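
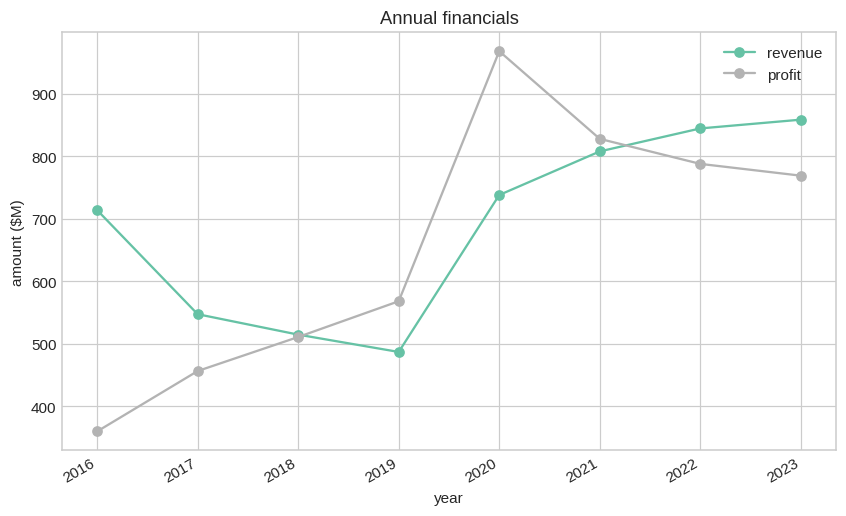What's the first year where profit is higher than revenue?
2019

2018: profit ≈ 500 vs revenue ≈ 500 (not yet); 2019: profit ≈ 600 vs revenue ≈ 500 (first crossover).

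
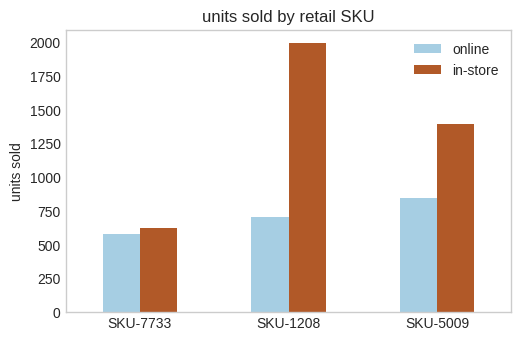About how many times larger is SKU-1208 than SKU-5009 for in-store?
≈ 1.43×

SKU-1208 ≈ 2000, SKU-5009 ≈ 1400; 2000/1400 ≈ 1.43.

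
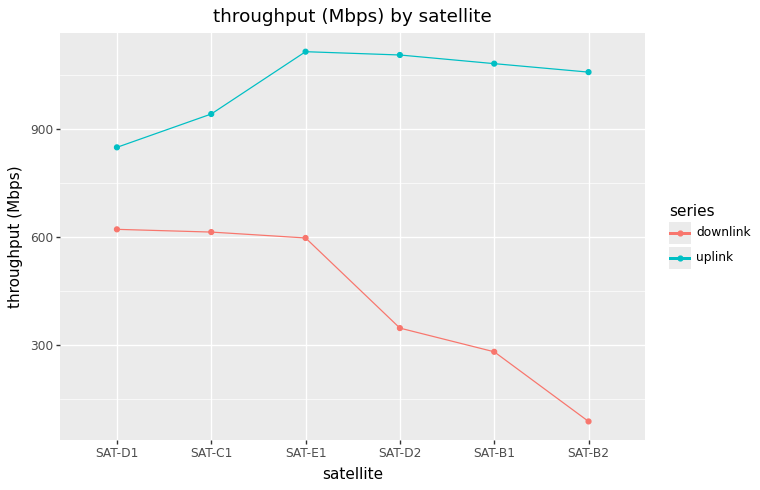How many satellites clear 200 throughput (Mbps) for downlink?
Above 200: SAT-D1, SAT-C1, SAT-E1, SAT-D2, SAT-B1.

5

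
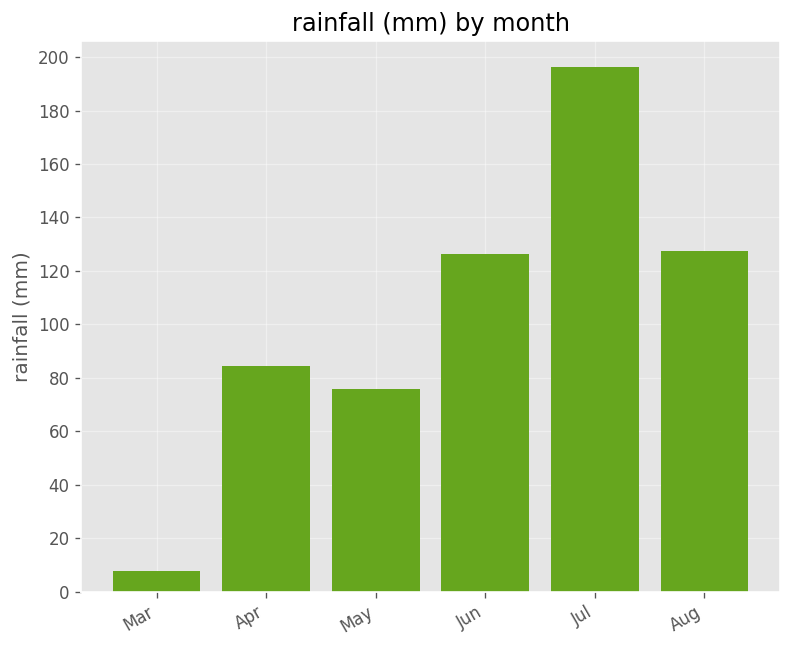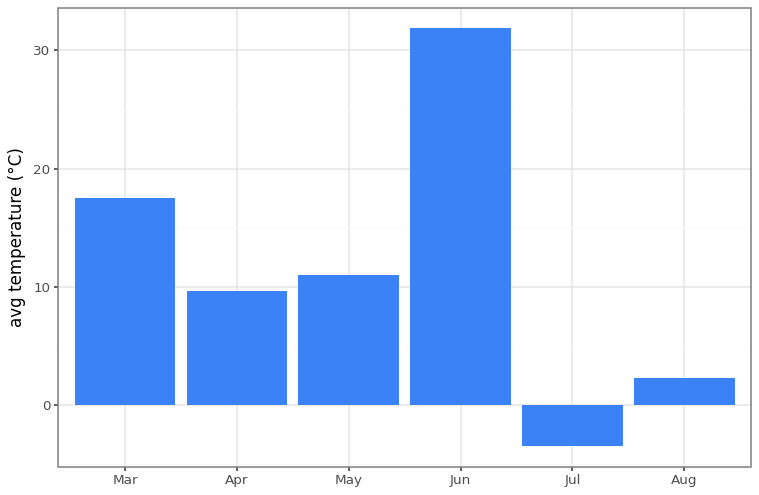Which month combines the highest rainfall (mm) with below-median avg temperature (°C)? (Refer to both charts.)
Jul

Chart 2 median avg temperature (°C) ≈ 10; below-median months: Apr, Jul, Aug. Among those, Jul has the highest rainfall (mm) (≈ 200).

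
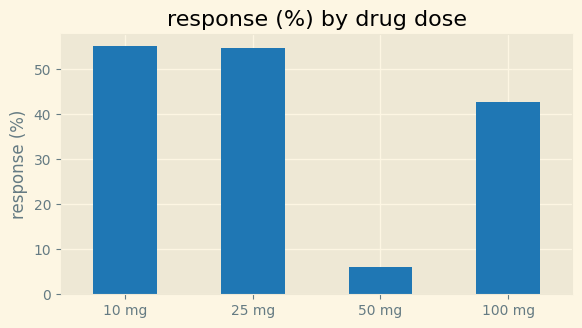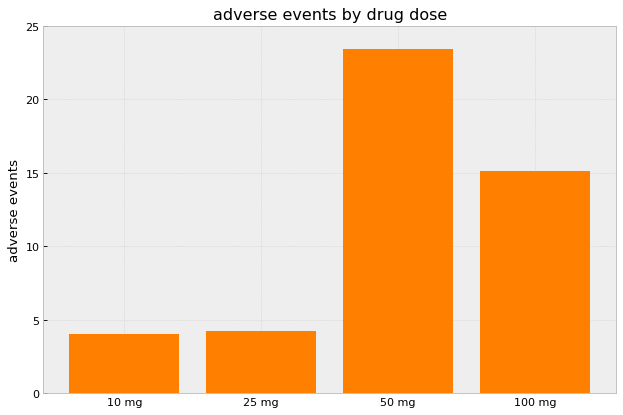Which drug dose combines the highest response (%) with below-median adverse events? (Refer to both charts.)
Chart 2 median adverse events ≈ 10; below-median drug doses: 10 mg, 25 mg. Among those, 10 mg has the highest response (%) (≈ 60).

10 mg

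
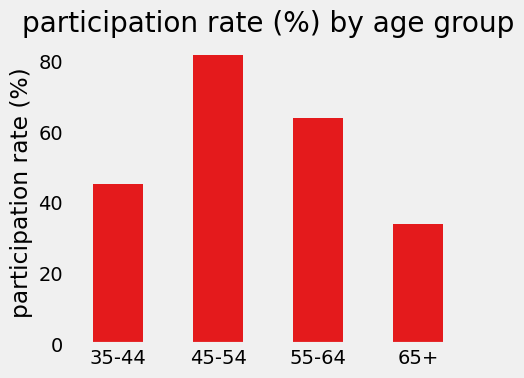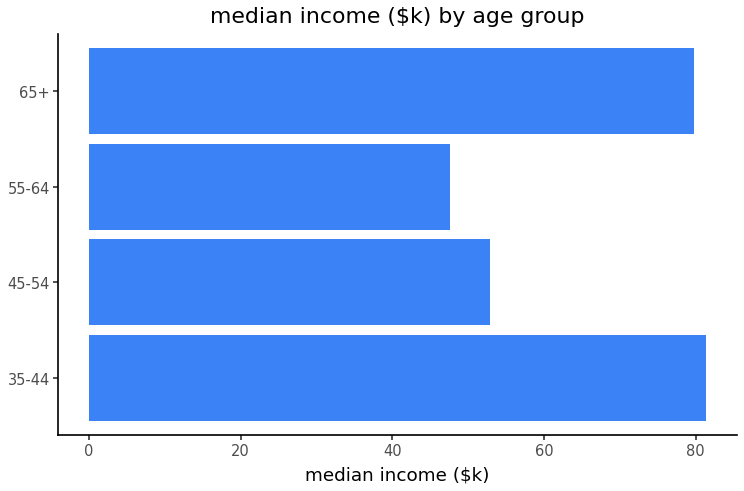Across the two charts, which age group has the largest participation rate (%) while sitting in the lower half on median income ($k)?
Chart 2 median median income ($k) ≈ 70; below-median age groups: 45-54, 55-64. Among those, 45-54 has the highest participation rate (%) (≈ 80).

45-54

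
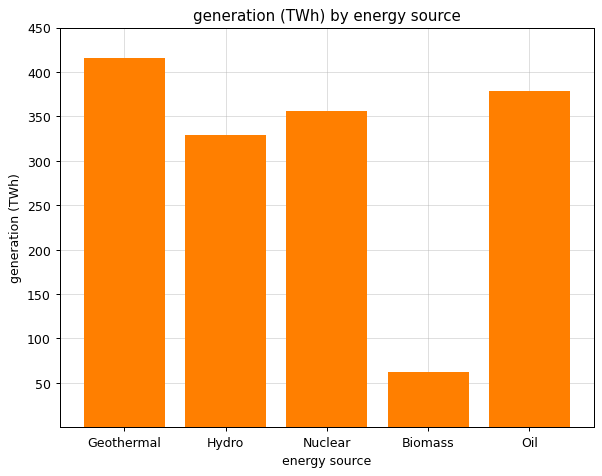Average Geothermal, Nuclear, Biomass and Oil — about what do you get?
≈ 300

(400 + 350 + 50 + 400) / 4 ≈ 300.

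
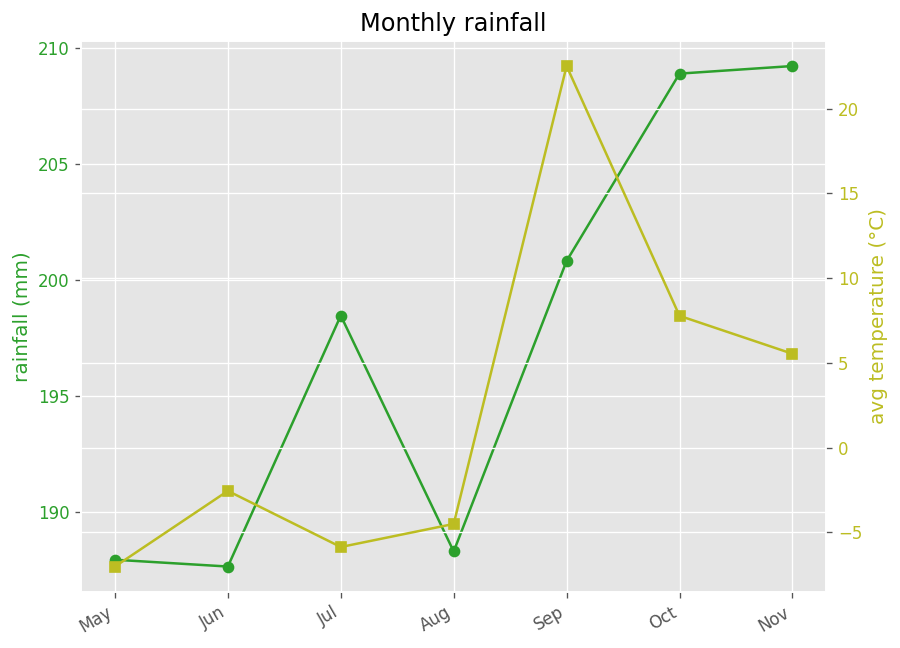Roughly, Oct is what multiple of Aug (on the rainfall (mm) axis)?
Oct ≈ 208, Aug ≈ 188; 208/188 ≈ 1.11.

≈ 1.11×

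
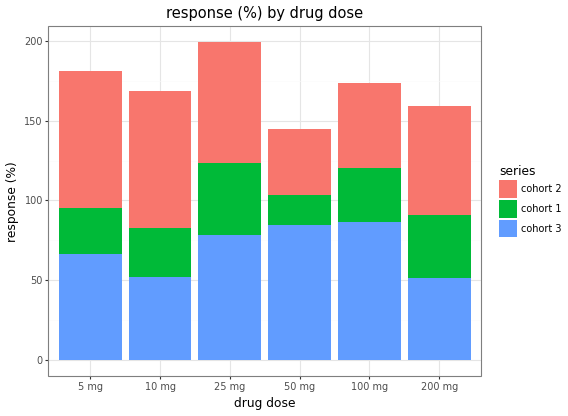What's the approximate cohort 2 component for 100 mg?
cohort 2 top ≈ 180, bottom ≈ 120; segment ≈ 60.

≈ 60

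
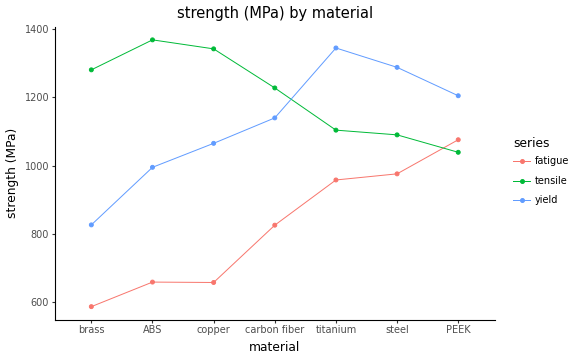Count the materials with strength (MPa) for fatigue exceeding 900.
Above 900: titanium, steel, PEEK.

3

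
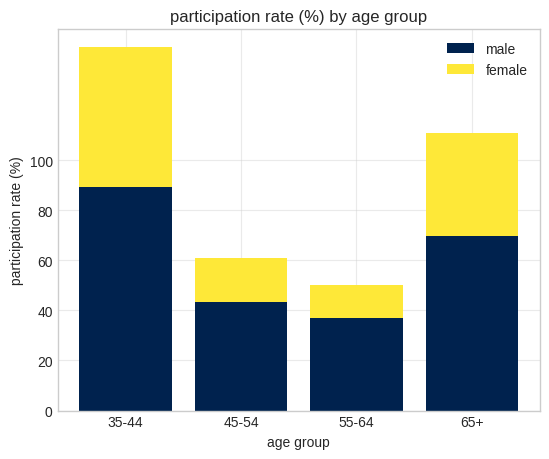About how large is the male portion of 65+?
≈ 60

male top ≈ 60, bottom ≈ 0; segment ≈ 60.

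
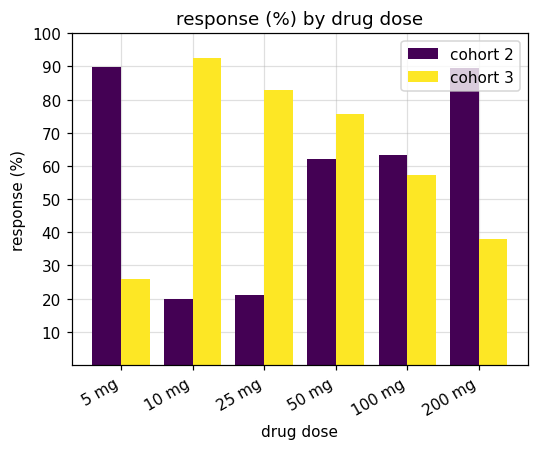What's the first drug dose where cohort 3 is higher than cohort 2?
10 mg

5 mg: cohort 3 ≈ 30 vs cohort 2 ≈ 90 (not yet); 10 mg: cohort 3 ≈ 90 vs cohort 2 ≈ 20 (first crossover).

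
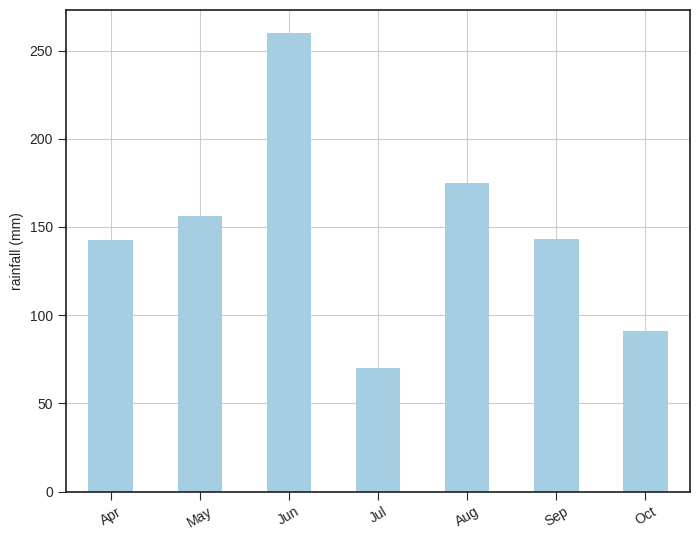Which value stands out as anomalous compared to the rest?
Jun ≈ 250; the rest sit between ≈ 75 and ≈ 175.

Jun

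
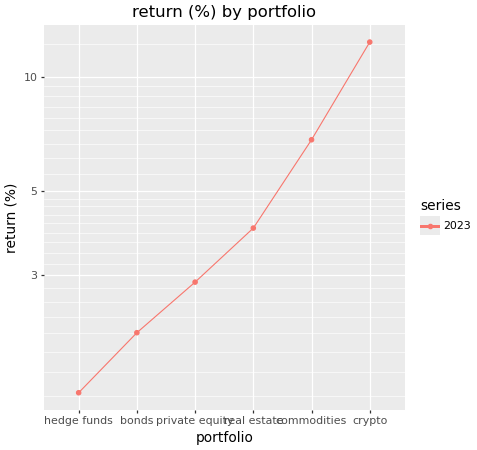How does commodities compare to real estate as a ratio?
≈ 1.75×

commodities ≈ 7, real estate ≈ 4; 7/4 ≈ 1.75.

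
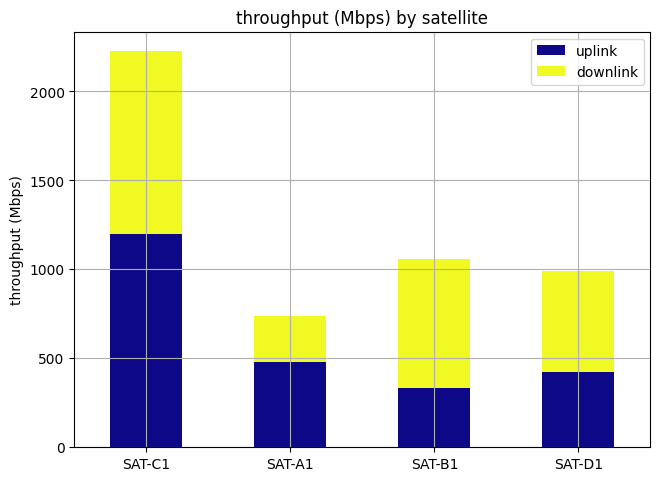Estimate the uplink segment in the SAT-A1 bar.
≈ 400

uplink top ≈ 400, bottom ≈ 0; segment ≈ 400.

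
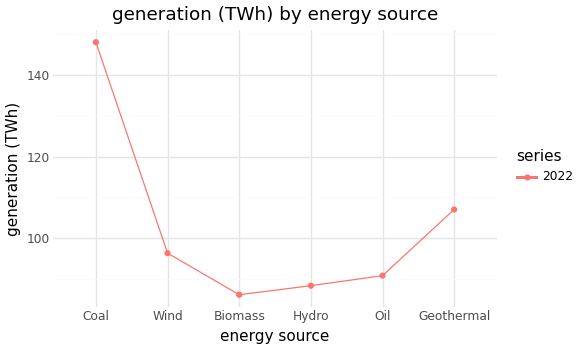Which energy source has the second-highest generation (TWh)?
Geothermal

Top 3: Coal ≈ 150, Geothermal ≈ 110, Wind ≈ 100.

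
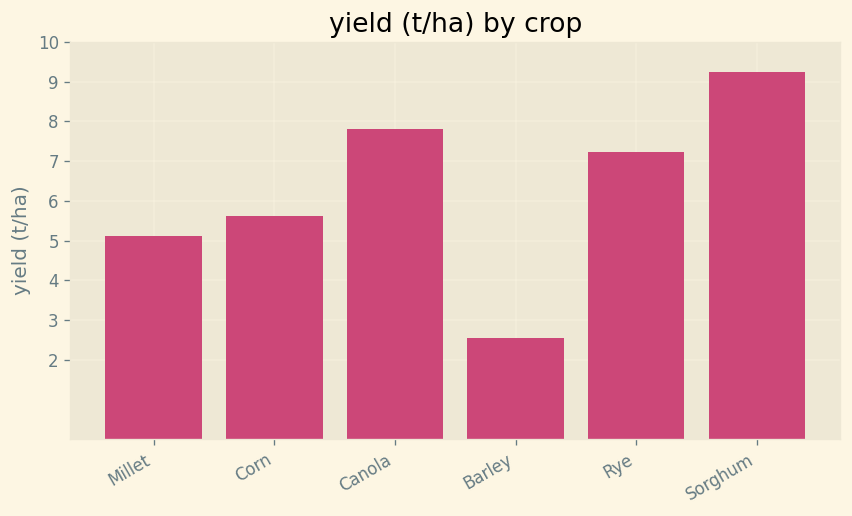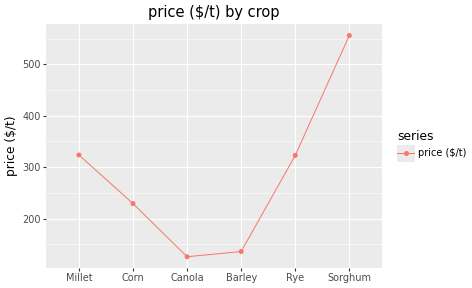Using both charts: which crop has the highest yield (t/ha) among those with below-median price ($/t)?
Canola

Chart 2 median price ($/t) ≈ 300; below-median crops: Corn, Canola, Barley. Among those, Canola has the highest yield (t/ha) (≈ 8).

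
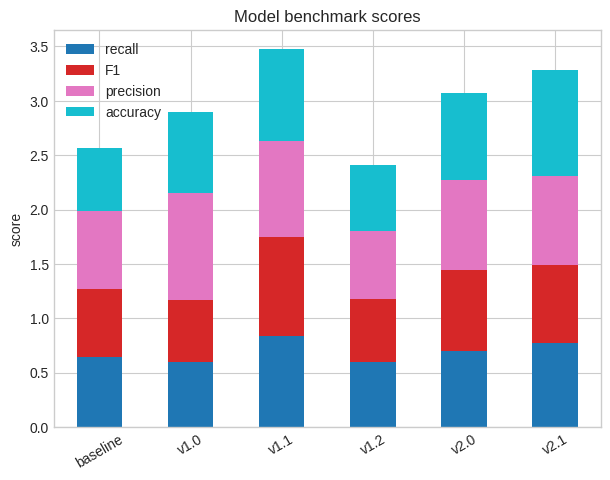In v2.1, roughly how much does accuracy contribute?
≈ 1.0

accuracy top ≈ 3.5, bottom ≈ 2.5; segment ≈ 1.0.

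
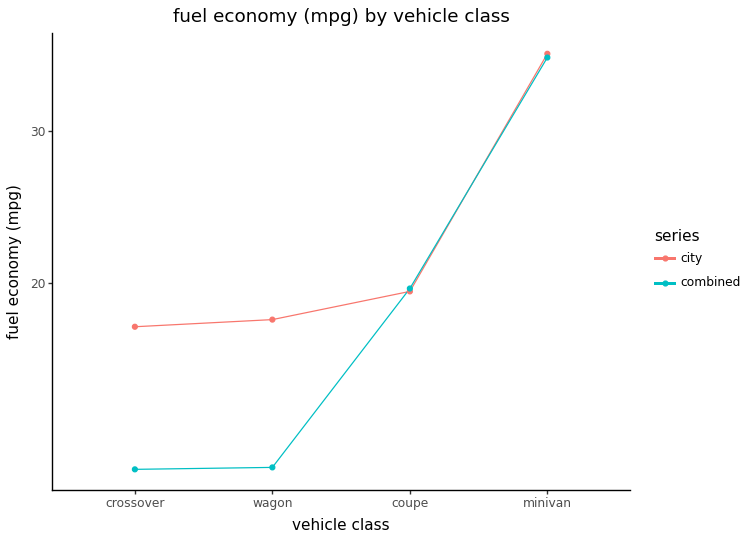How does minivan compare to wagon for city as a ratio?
≈ 1.75×

minivan ≈ 35, wagon ≈ 20; 35/20 ≈ 1.75.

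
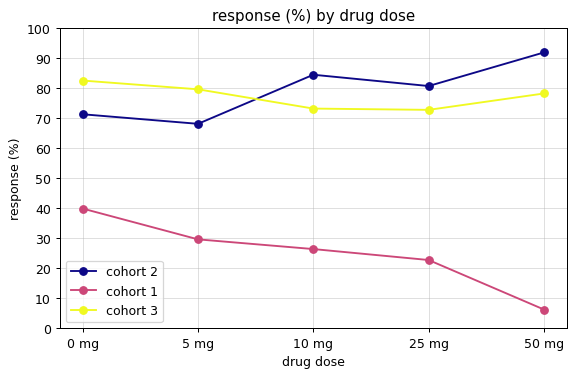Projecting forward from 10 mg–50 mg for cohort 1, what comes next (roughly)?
Last three: 30, 20, 10 → slope ≈ -10/step → next ≈ 0.

≈ 0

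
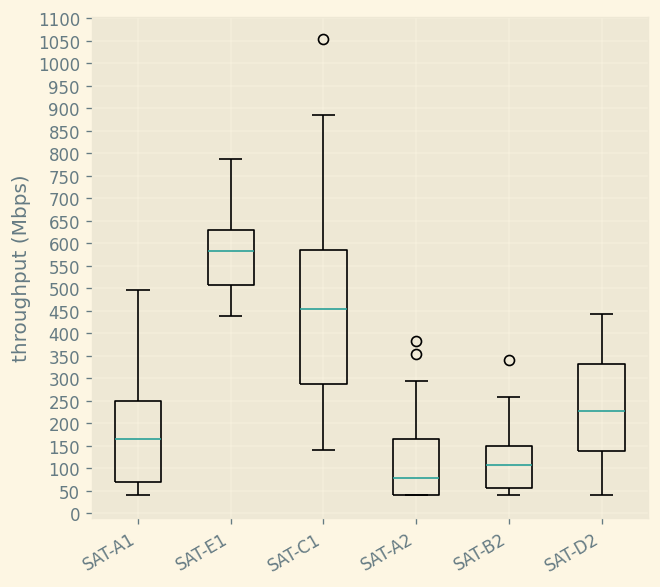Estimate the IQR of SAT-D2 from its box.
Q3 ≈ 350, Q1 ≈ 150; IQR ≈ 200.

≈ 200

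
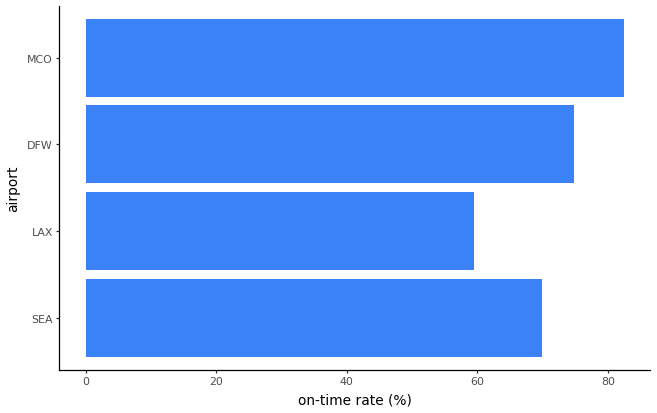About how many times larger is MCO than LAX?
MCO ≈ 80, LAX ≈ 60; 80/60 ≈ 1.33.

≈ 1.33×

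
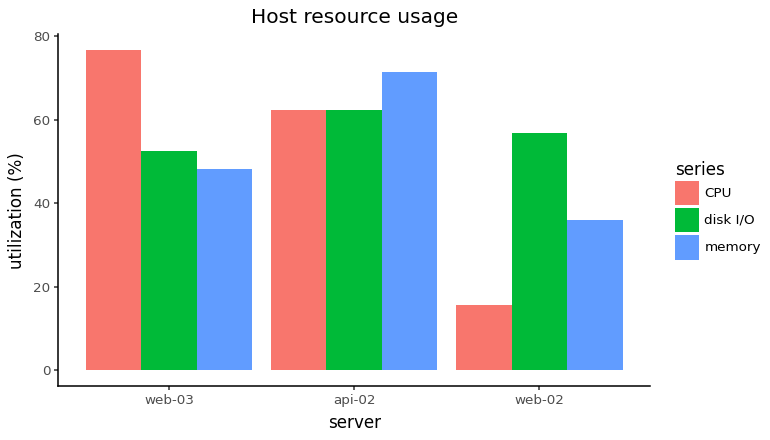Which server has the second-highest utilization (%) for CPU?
Top 3 for CPU: web-03 ≈ 80, api-02 ≈ 60, web-02 ≈ 20.

api-02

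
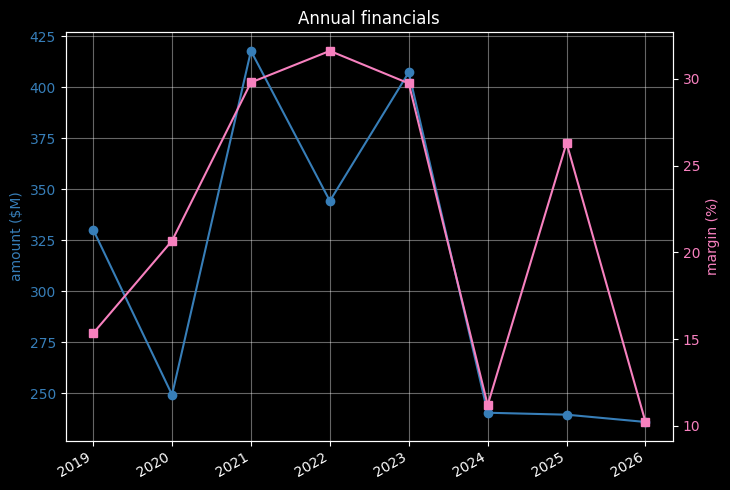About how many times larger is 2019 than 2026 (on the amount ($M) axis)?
2019 ≈ 340, 2026 ≈ 240; 340/240 ≈ 1.42.

≈ 1.42×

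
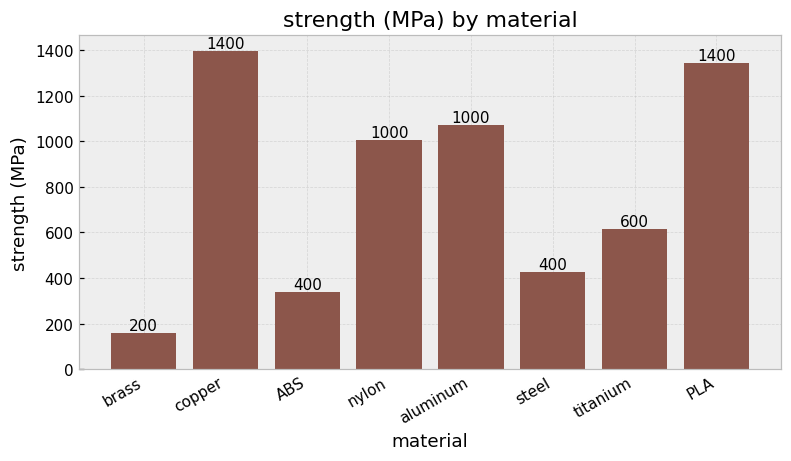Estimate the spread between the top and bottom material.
Max copper ≈ 1400, min brass ≈ 200; range ≈ 1200.

≈ 1200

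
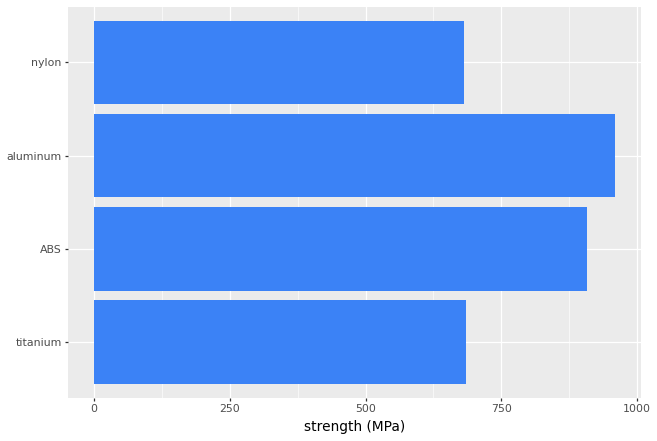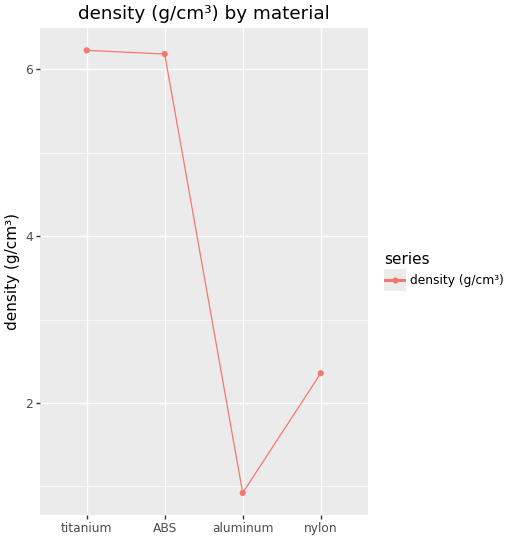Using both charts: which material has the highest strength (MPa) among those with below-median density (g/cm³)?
Chart 2 median density (g/cm³) ≈ 4; below-median materials: aluminum, nylon. Among those, aluminum has the highest strength (MPa) (≈ 1000).

aluminum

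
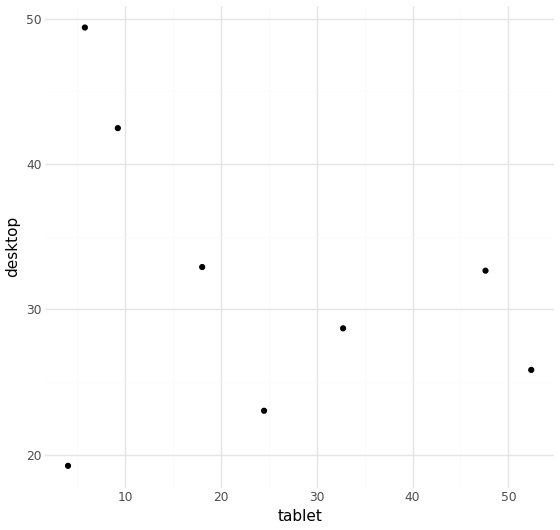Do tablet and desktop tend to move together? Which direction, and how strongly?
negative, weak

Points are negatively correlated; weak (|r| ≈ 0.3).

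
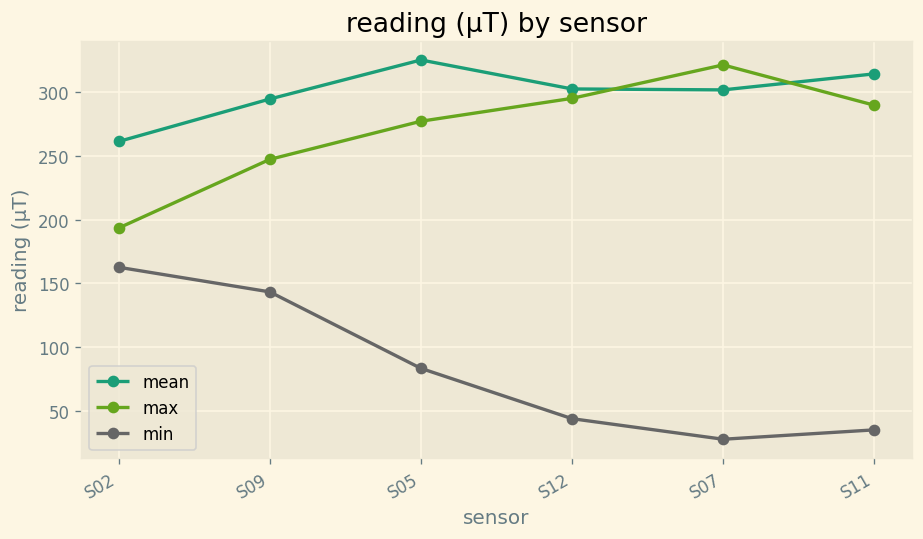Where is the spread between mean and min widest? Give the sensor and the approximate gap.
S11: mean ≈ 325, min ≈ 25 → gap ≈ 300. Next-largest (S07) is only ≈ 275.

S11, ≈ 300 µT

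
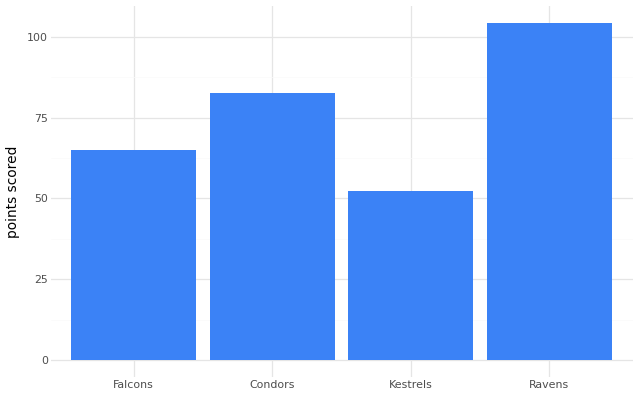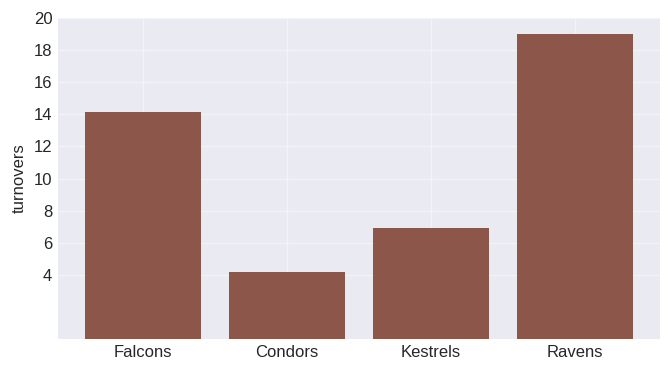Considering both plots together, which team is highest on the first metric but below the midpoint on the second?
Condors

Chart 2 median turnovers ≈ 10; below-median teams: Condors, Kestrels. Among those, Condors has the highest points scored (≈ 80).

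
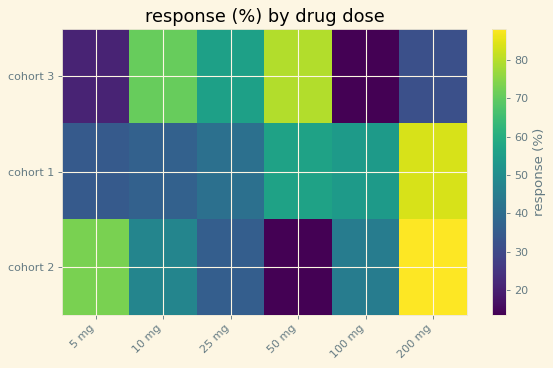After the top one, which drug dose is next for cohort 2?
5 mg

Top 3 for cohort 2: 200 mg ≈ 90, 5 mg ≈ 70, 10 mg ≈ 50.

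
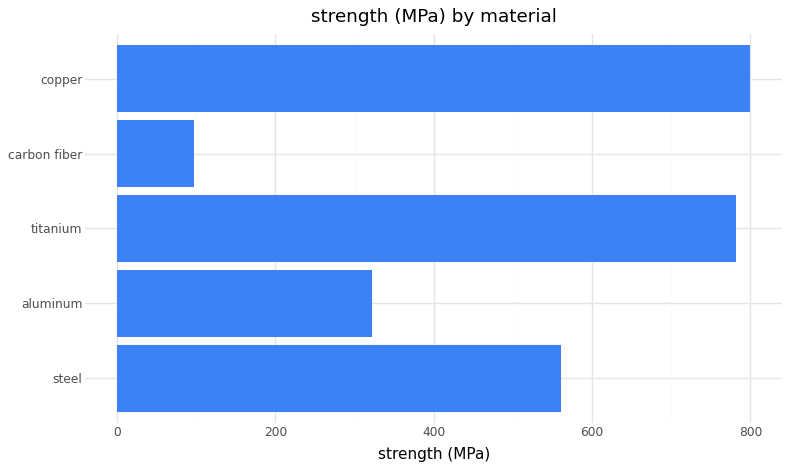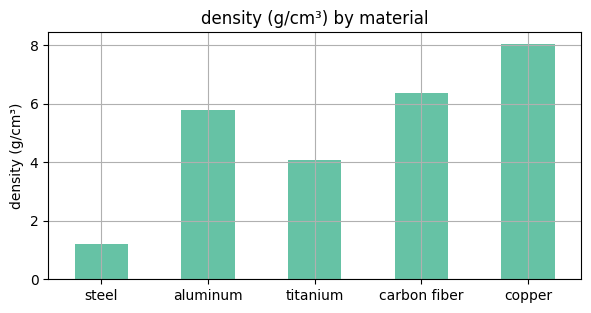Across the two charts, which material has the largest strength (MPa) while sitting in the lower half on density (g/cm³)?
Chart 2 median density (g/cm³) ≈ 6; below-median materials: steel, titanium. Among those, titanium has the highest strength (MPa) (≈ 800).

titanium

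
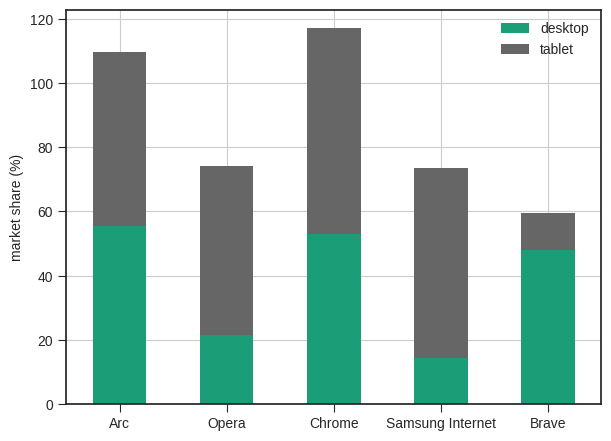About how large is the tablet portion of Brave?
≈ 10

tablet top ≈ 60, bottom ≈ 50; segment ≈ 10.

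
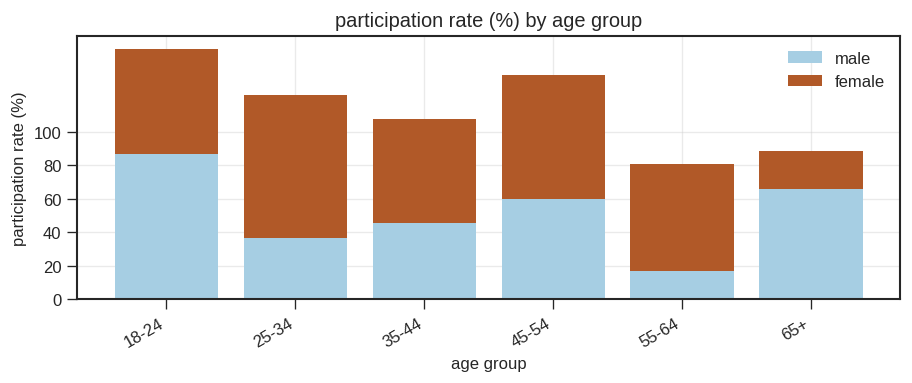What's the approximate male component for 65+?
male top ≈ 60, bottom ≈ 0; segment ≈ 60.

≈ 60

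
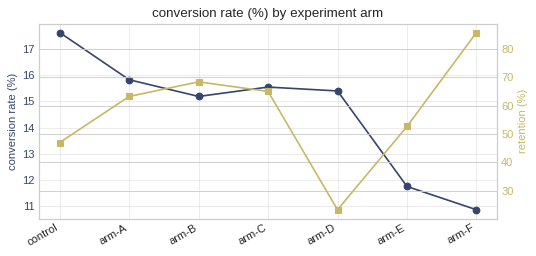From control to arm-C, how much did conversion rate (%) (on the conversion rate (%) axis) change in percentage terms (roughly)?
control ≈ 18, arm-C ≈ 16; (16 − 18) / 18 ≈ -11.1%.

≈ -11.1%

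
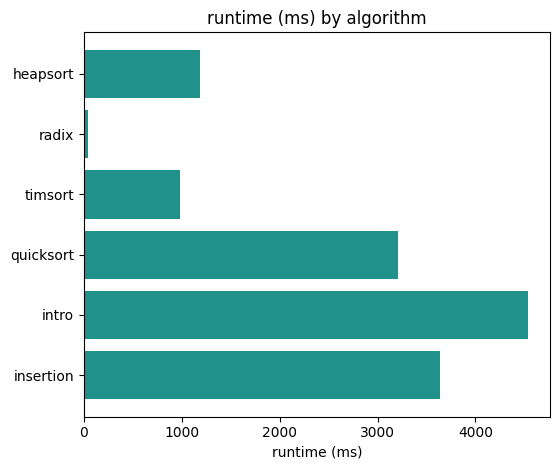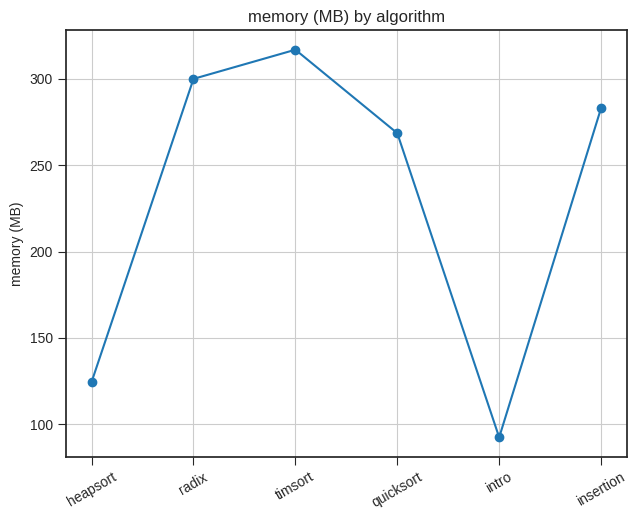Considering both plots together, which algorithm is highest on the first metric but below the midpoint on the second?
intro

Chart 2 median memory (MB) ≈ 300; below-median algorithms: heapsort, quicksort, intro. Among those, intro has the highest runtime (ms) (≈ 4500).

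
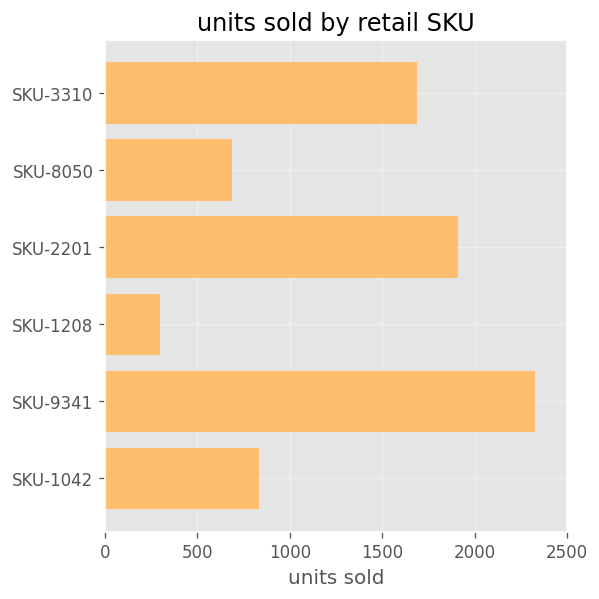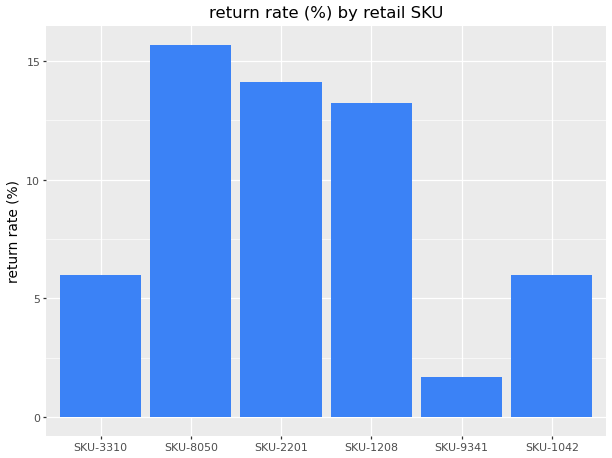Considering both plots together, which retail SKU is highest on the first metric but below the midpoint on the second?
Chart 2 median return rate (%) ≈ 10; below-median retail SKUs: SKU-3310, SKU-9341, SKU-1042. Among those, SKU-9341 has the highest units sold (≈ 2500).

SKU-9341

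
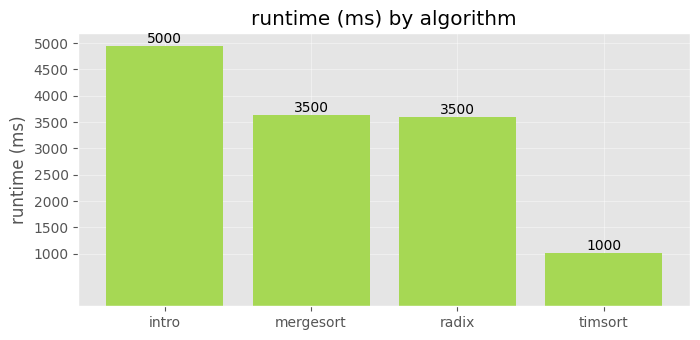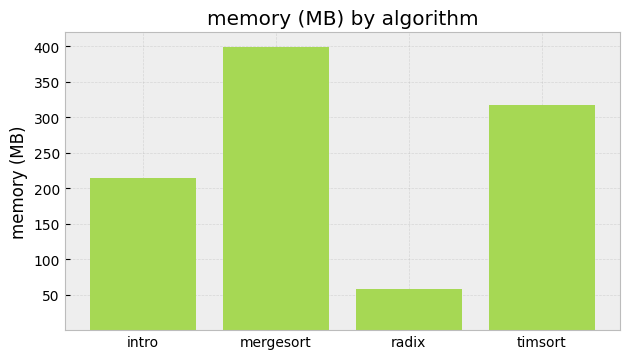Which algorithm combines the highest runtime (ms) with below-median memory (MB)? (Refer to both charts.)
intro

Chart 2 median memory (MB) ≈ 250; below-median algorithms: intro, radix. Among those, intro has the highest runtime (ms) (≈ 5000).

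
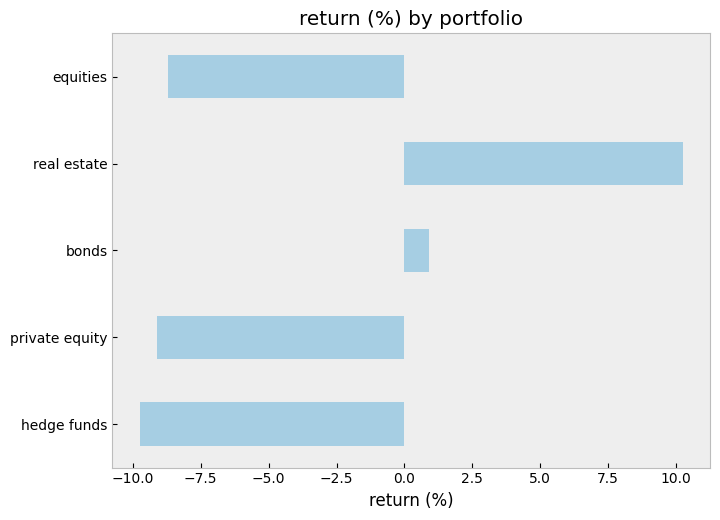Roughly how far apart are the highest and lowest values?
Max real estate ≈ 10, min hedge funds ≈ -10; range ≈ 20.

≈ 20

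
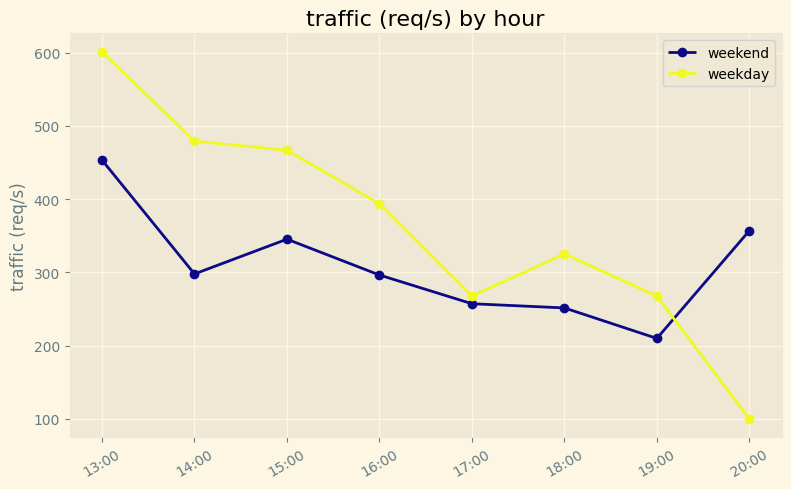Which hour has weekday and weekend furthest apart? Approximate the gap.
20:00, ≈ 250 req/s

20:00: weekday ≈ 100, weekend ≈ 350 → gap ≈ 250. Next-largest (14:00) is only ≈ 200.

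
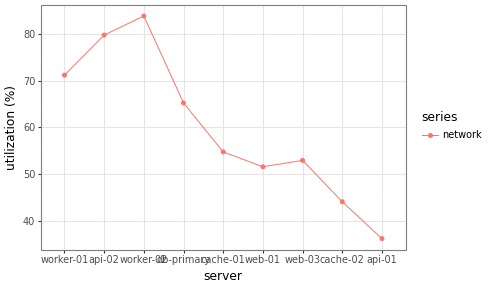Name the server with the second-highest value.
Top 3: worker-02 ≈ 85, api-02 ≈ 80, worker-01 ≈ 70.

api-02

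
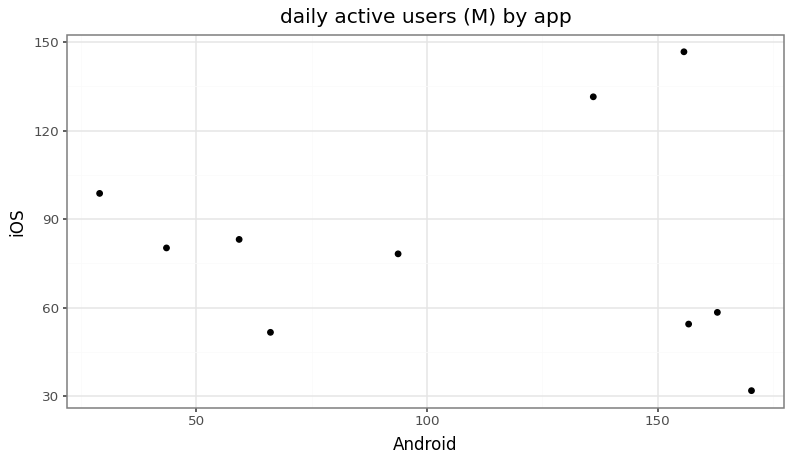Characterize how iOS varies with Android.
Points are roughly uncorrelated; weak (|r| ≈ 0.1).

no clear correlation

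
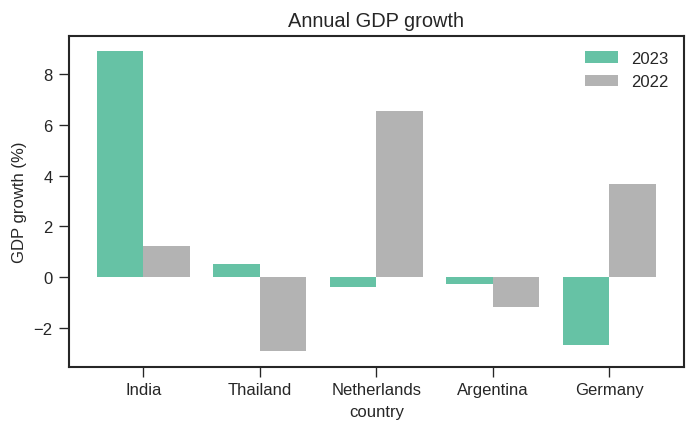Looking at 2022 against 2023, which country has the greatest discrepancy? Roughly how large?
India: 2022 ≈ 1, 2023 ≈ 9 → gap ≈ 8. Next-largest (Netherlands) is only ≈ 7.

India, ≈ 8 %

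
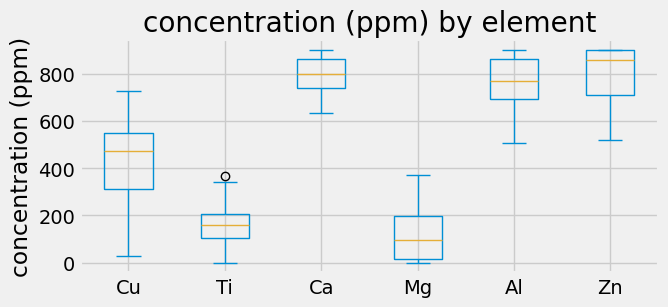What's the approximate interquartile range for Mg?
Q3 ≈ 200, Q1 ≈ 0; IQR ≈ 200.

≈ 200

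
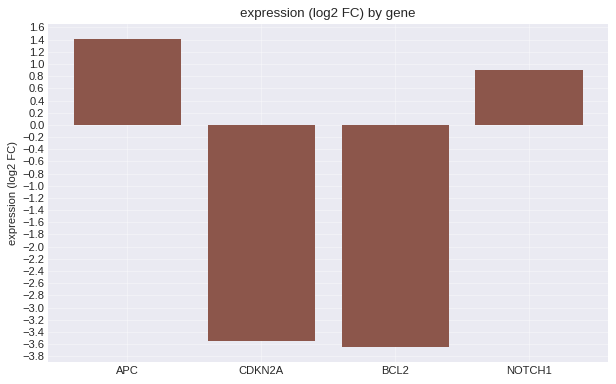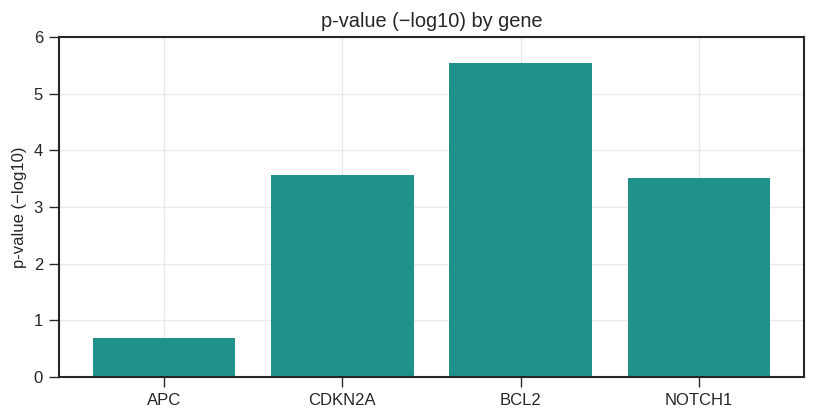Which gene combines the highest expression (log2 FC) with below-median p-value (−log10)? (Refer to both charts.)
Chart 2 median p-value (−log10) ≈ 4; below-median genes: APC, NOTCH1. Among those, APC has the highest expression (log2 FC) (≈ 1.4).

APC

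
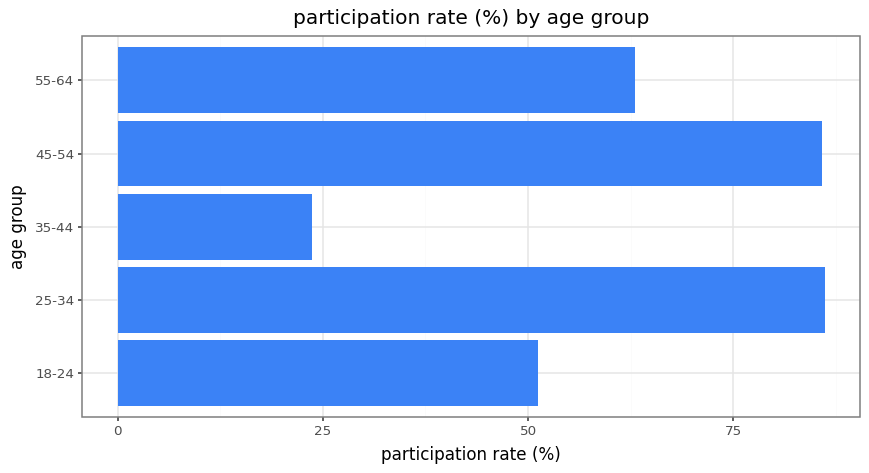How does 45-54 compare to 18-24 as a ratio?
≈ 1.8×

45-54 ≈ 90, 18-24 ≈ 50; 90/50 ≈ 1.8.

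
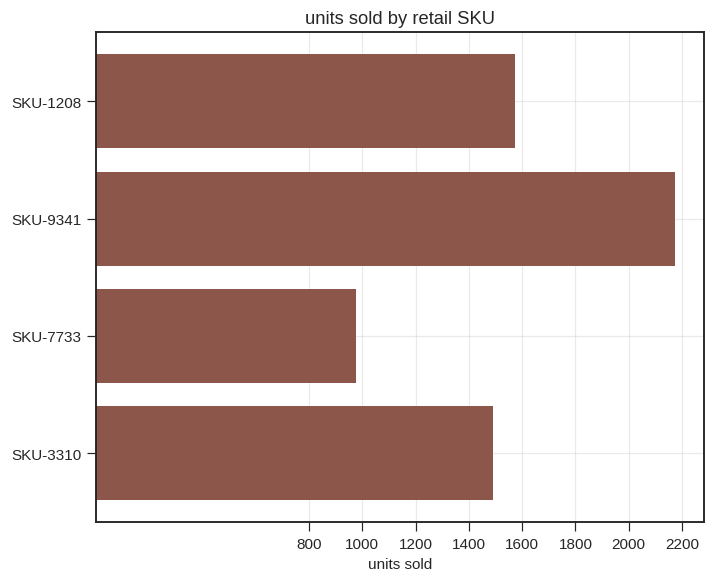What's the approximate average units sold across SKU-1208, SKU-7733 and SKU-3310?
(1600 + 1000 + 1400) / 3 ≈ 1333.

≈ 1333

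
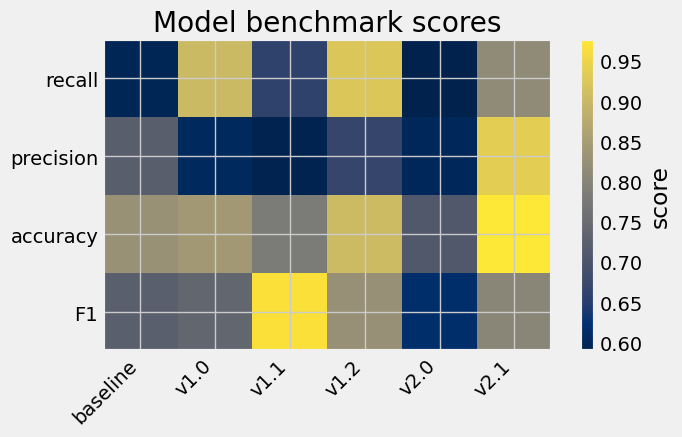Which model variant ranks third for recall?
v2.1

Top 4 for recall: v1.2 ≈ 0.95, v1.0 ≈ 0.90, v2.1 ≈ 0.80, v1.1 ≈ 0.65.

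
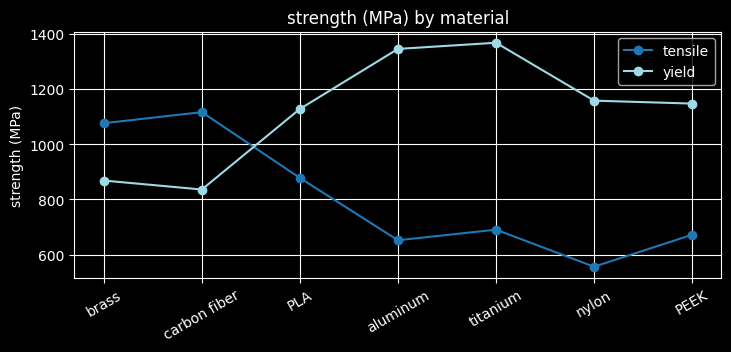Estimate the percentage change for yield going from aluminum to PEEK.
aluminum ≈ 1300, PEEK ≈ 1100; (1100 − 1300) / 1300 ≈ -15.4%.

≈ -15.4%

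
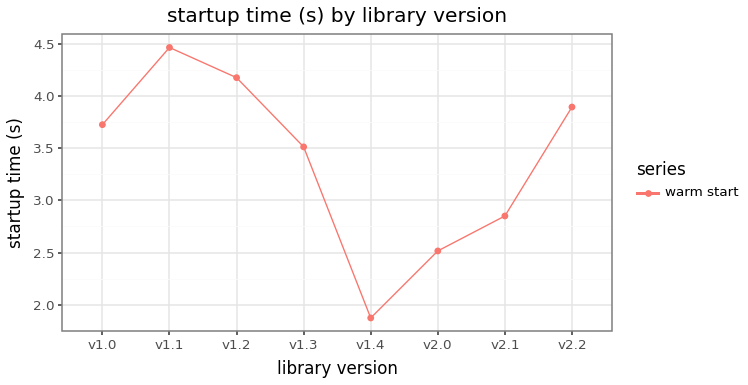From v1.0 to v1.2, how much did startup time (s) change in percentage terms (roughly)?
v1.0 ≈ 3.5, v1.2 ≈ 4.0; (4.0 − 3.5) / 3.5 ≈ +14.3%.

≈ +14.3%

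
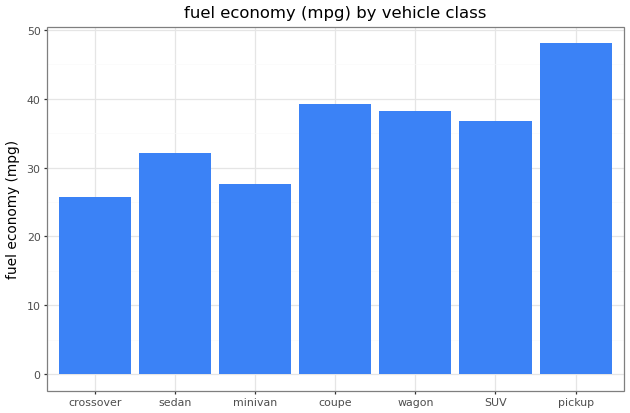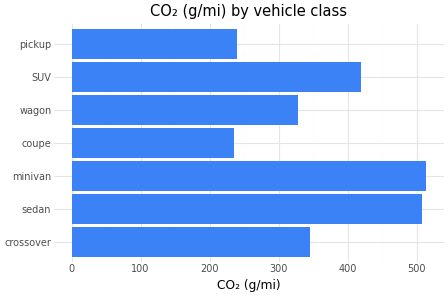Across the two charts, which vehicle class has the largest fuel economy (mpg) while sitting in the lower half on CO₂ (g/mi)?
pickup

Chart 2 median CO₂ (g/mi) ≈ 350; below-median vehicle classes: coupe, wagon, pickup. Among those, pickup has the highest fuel economy (mpg) (≈ 50).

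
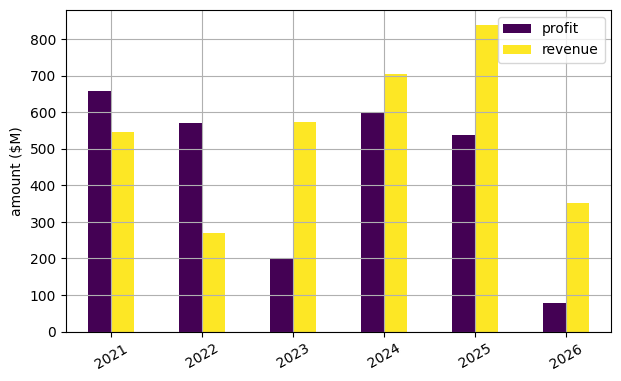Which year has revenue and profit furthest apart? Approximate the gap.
2023: revenue ≈ 600, profit ≈ 200 → gap ≈ 400. Next-largest (2022) is only ≈ 300.

2023, ≈ 400 $M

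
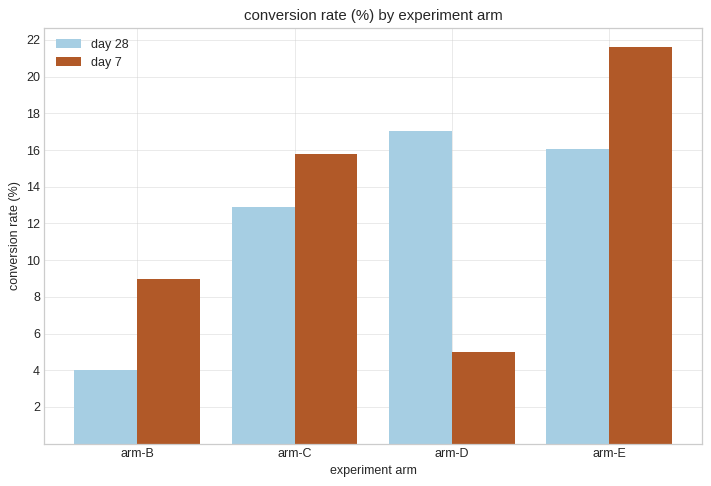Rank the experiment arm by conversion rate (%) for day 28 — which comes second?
Top 3 for day 28: arm-D ≈ 18, arm-E ≈ 16, arm-C ≈ 12.

arm-E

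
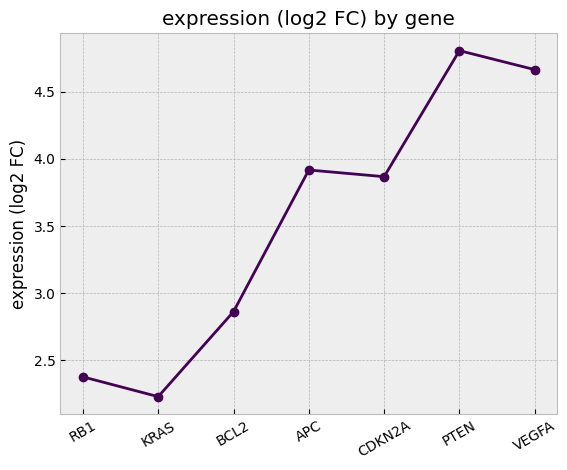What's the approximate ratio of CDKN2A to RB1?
≈ 1.6×

CDKN2A ≈ 4.0, RB1 ≈ 2.5; 4.0/2.5 ≈ 1.6.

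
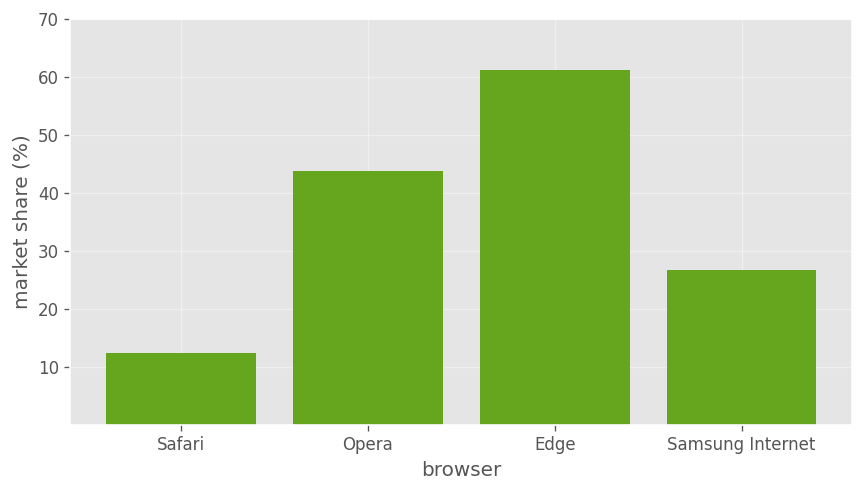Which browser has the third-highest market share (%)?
Top 4: Edge ≈ 60, Opera ≈ 40, Samsung Internet ≈ 30, Safari ≈ 10.

Samsung Internet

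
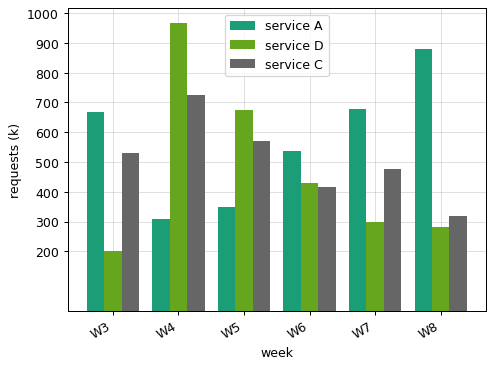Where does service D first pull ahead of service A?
W3: service D ≈ 200 vs service A ≈ 700 (not yet); W4: service D ≈ 1000 vs service A ≈ 300 (first crossover).

W4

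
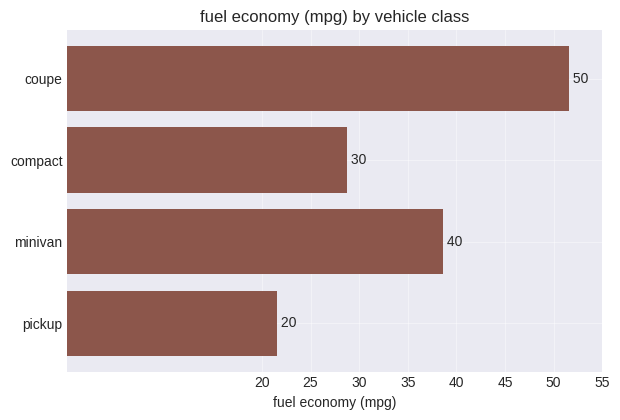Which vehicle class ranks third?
compact

Top 4: coupe ≈ 50, minivan ≈ 40, compact ≈ 30, pickup ≈ 20.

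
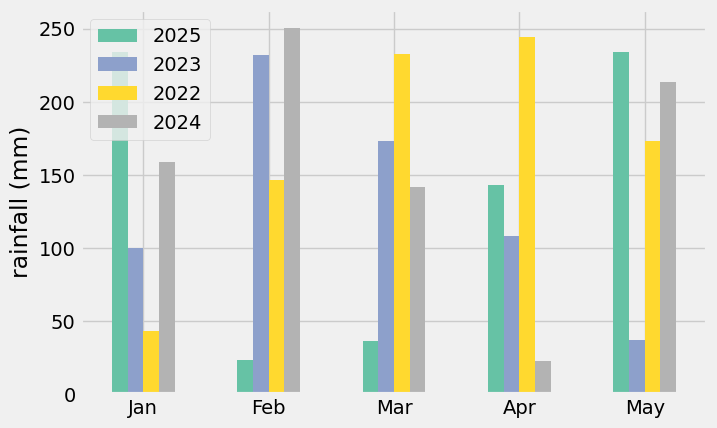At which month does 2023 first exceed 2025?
Feb

Jan: 2023 ≈ 100 vs 2025 ≈ 225 (not yet); Feb: 2023 ≈ 225 vs 2025 ≈ 25 (first crossover).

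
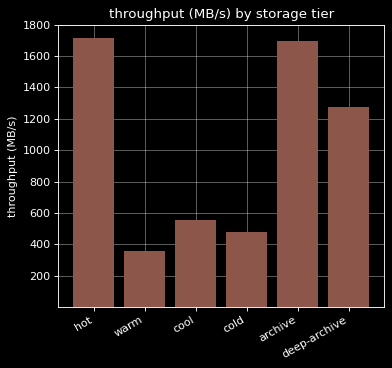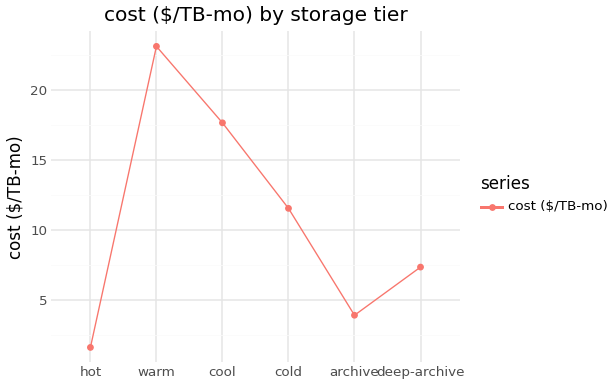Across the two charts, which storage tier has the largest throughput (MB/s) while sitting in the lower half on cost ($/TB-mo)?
Chart 2 median cost ($/TB-mo) ≈ 10; below-median storage tiers: hot, archive, deep-archive. Among those, hot has the highest throughput (MB/s) (≈ 1800).

hot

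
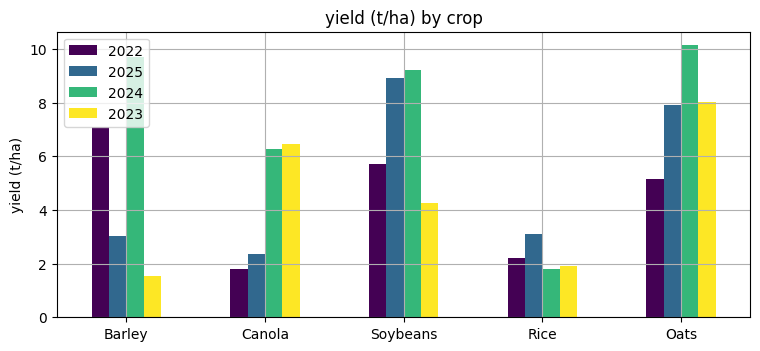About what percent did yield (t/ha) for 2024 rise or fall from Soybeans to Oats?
Soybeans ≈ 9, Oats ≈ 10; (10 − 9) / 9 ≈ +11.1%.

≈ +11.1%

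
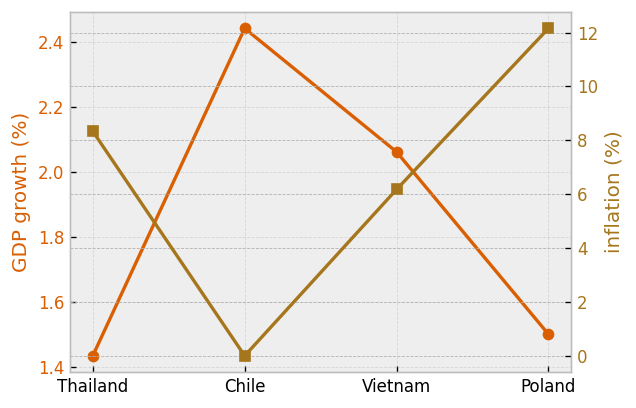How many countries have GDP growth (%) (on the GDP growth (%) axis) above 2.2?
1

Above 2.2: Chile.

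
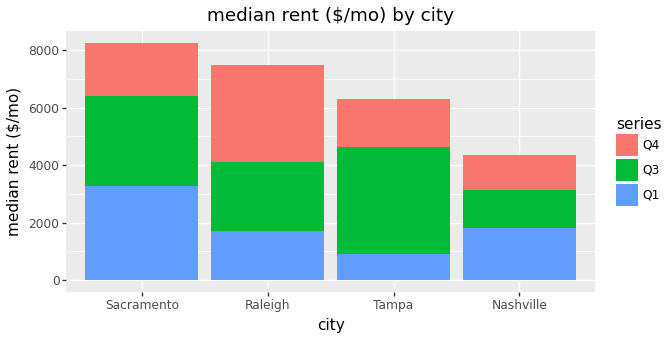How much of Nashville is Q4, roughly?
≈ 1000

Q4 top ≈ 4000, bottom ≈ 3000; segment ≈ 1000.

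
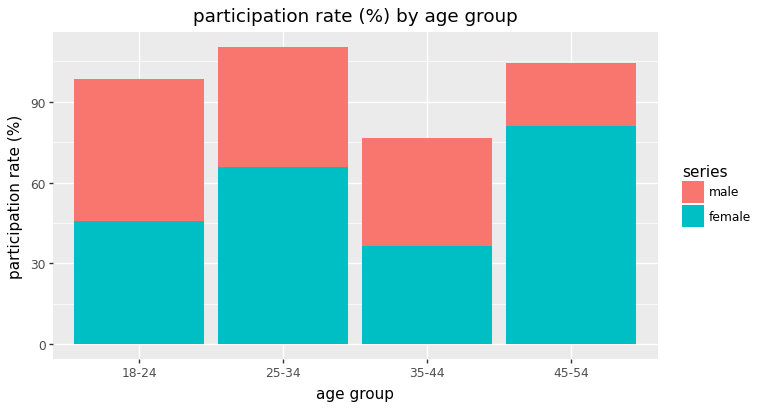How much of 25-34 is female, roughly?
≈ 70

female top ≈ 70, bottom ≈ 0; segment ≈ 70.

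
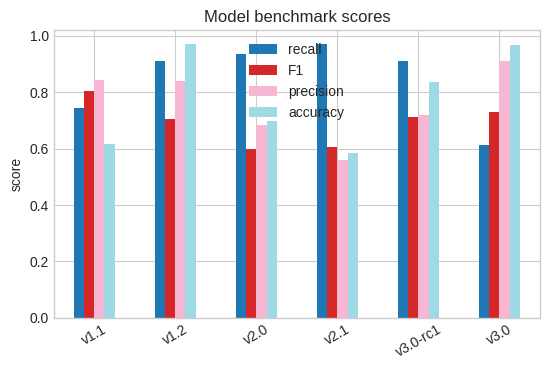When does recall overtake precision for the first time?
v1.2

v1.1: recall ≈ 0.7 vs precision ≈ 0.8 (not yet); v1.2: recall ≈ 0.9 vs precision ≈ 0.8 (first crossover).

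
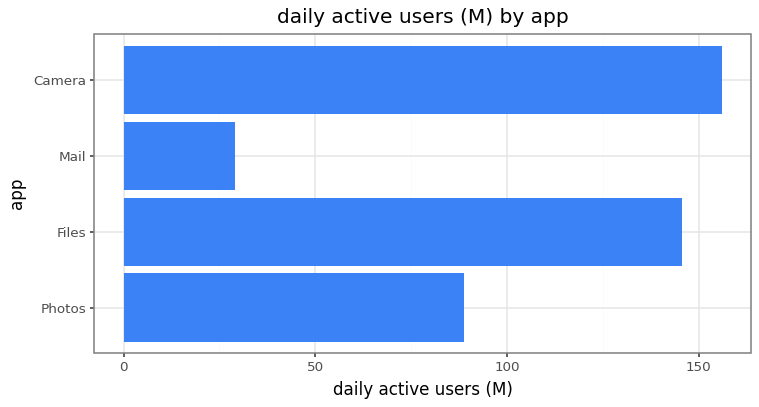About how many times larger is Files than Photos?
Files ≈ 140, Photos ≈ 80; 140/80 ≈ 1.75.

≈ 1.75×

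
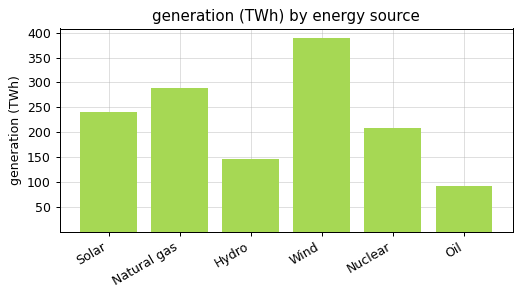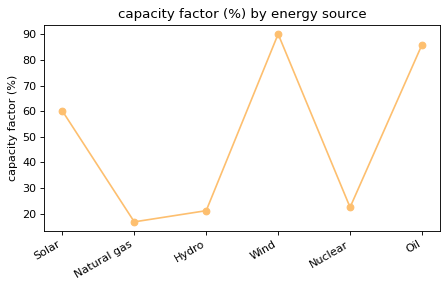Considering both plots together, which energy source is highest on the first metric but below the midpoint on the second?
Natural gas

Chart 2 median capacity factor (%) ≈ 40; below-median energy sources: Natural gas, Hydro, Nuclear. Among those, Natural gas has the highest generation (TWh) (≈ 300).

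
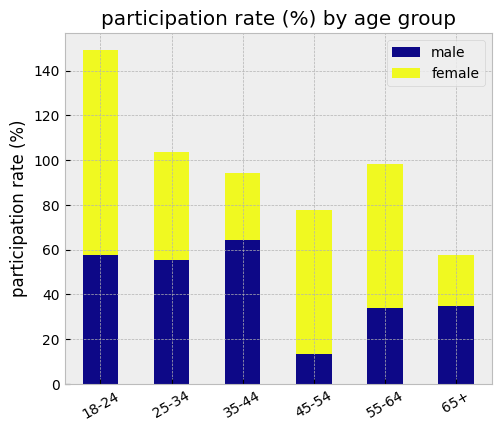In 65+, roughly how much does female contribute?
≈ 20

female top ≈ 60, bottom ≈ 40; segment ≈ 20.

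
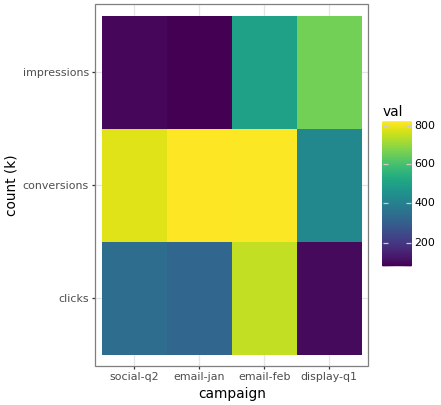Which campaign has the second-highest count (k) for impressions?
Top 3 for impressions: display-q1 ≈ 700, email-feb ≈ 500, social-q2 ≈ 100.

email-feb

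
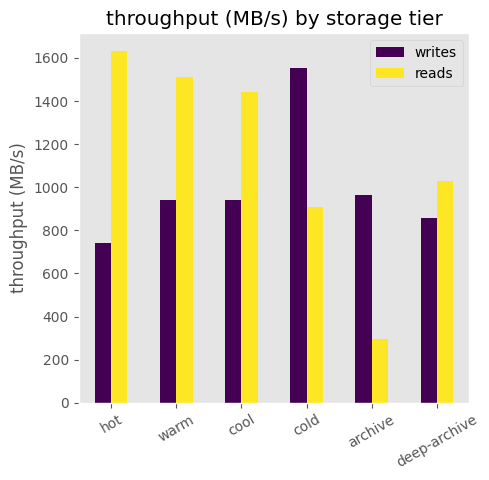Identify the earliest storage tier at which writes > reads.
cool: writes ≈ 1000 vs reads ≈ 1400 (not yet); cold: writes ≈ 1600 vs reads ≈ 1000 (first crossover).

cold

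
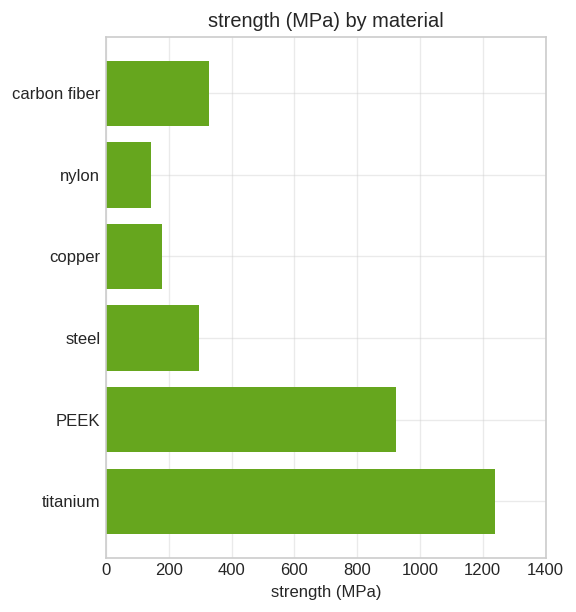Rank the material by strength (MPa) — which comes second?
Top 3: titanium ≈ 1200, PEEK ≈ 1000, carbon fiber ≈ 400.

PEEK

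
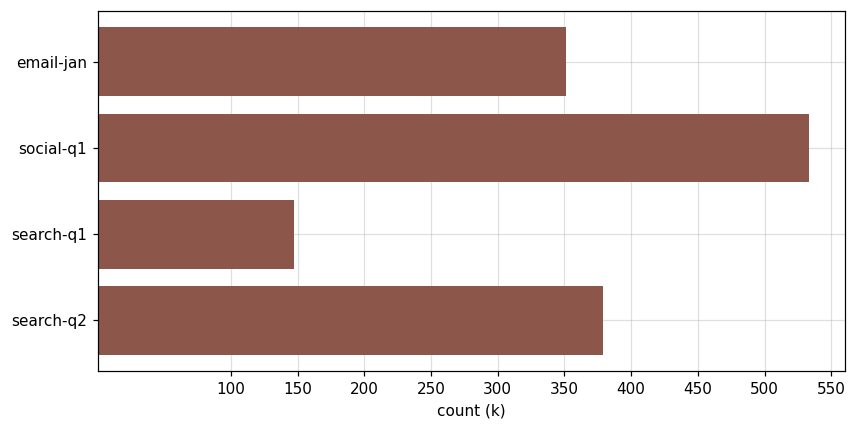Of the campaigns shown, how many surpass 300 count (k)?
Above 300: email-jan, social-q1, search-q2.

3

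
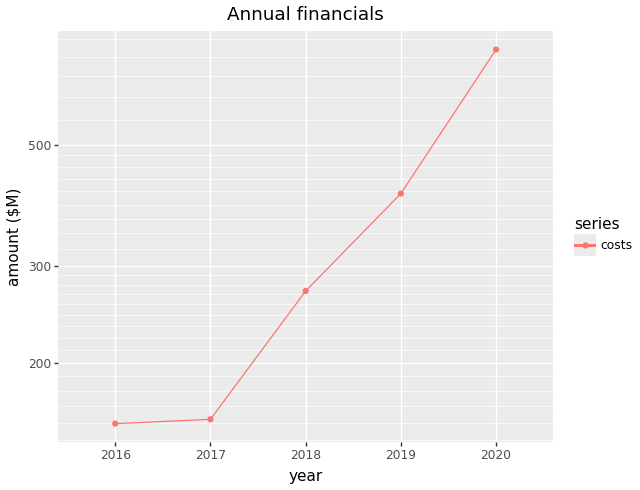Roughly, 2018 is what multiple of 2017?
2018 ≈ 250, 2017 ≈ 150; 250/150 ≈ 1.67.

≈ 1.67×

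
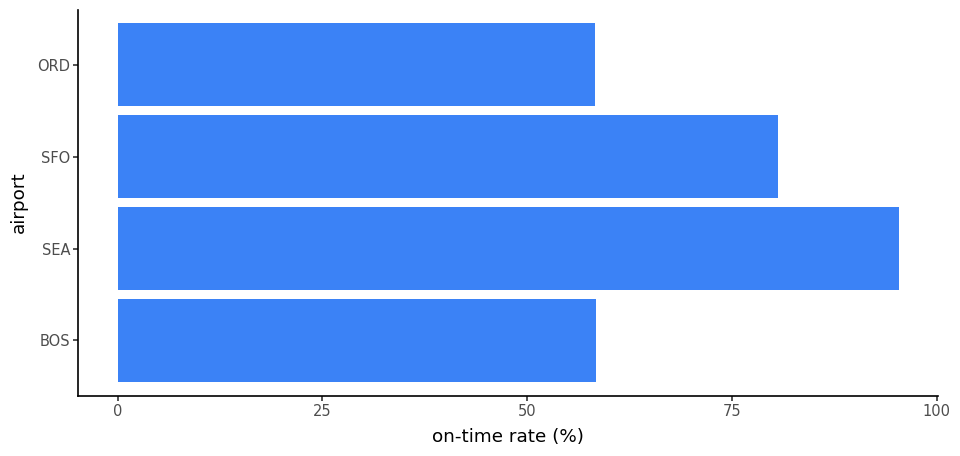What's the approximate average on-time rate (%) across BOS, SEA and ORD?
(60 + 100 + 60) / 3 ≈ 73.

≈ 73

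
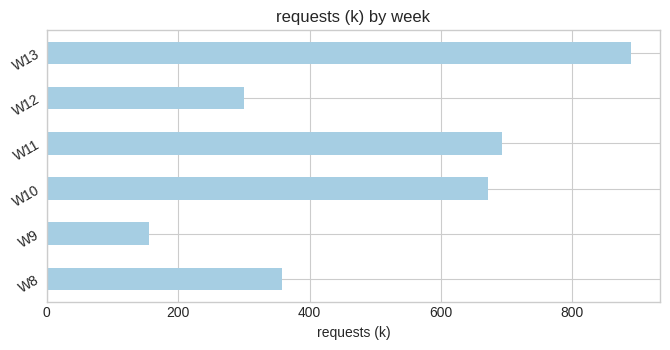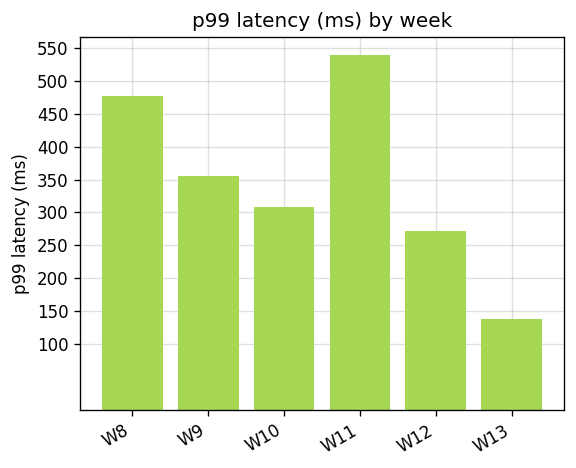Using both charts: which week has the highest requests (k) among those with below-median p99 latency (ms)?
W13

Chart 2 median p99 latency (ms) ≈ 350; below-median weeks: W10, W12, W13. Among those, W13 has the highest requests (k) (≈ 900).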